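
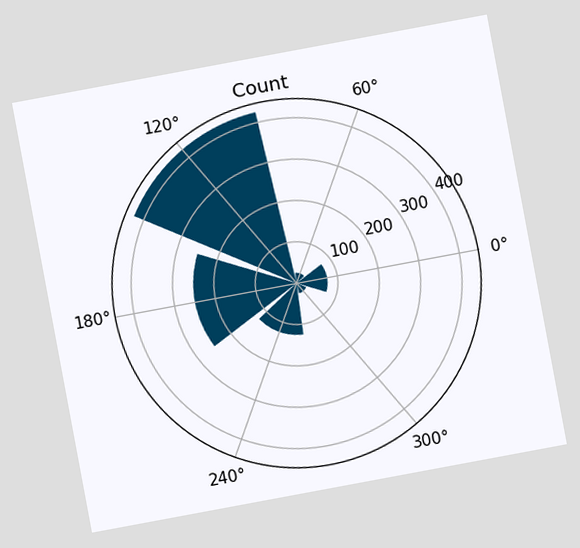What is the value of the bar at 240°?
The chart is tilted about 11° counter-clockwise. The bar at 240° reaches 125 on the radial axis.

125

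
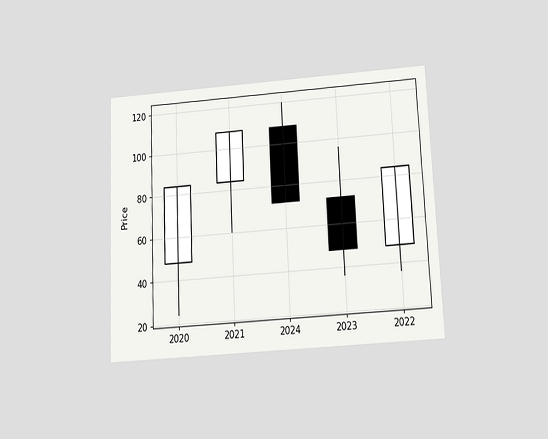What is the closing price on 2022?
The chart is tilted about 3° counter-clockwise and viewed slightly from below. The 2022 candle closes at 84.

84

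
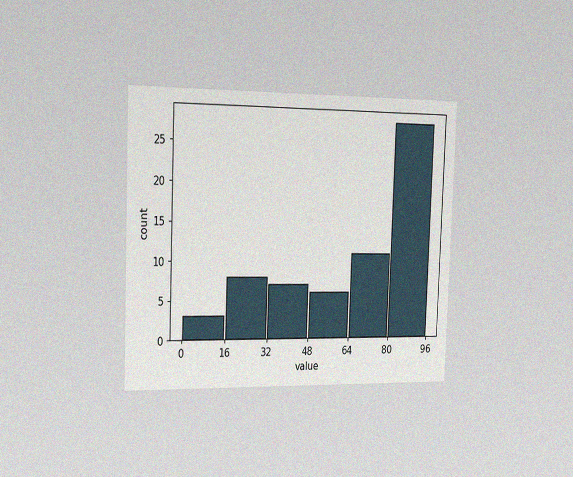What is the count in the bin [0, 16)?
3

The chart is tilted about 2° clockwise and viewed slightly from the left, with some photo noise. The [0, 16) bin has height 3.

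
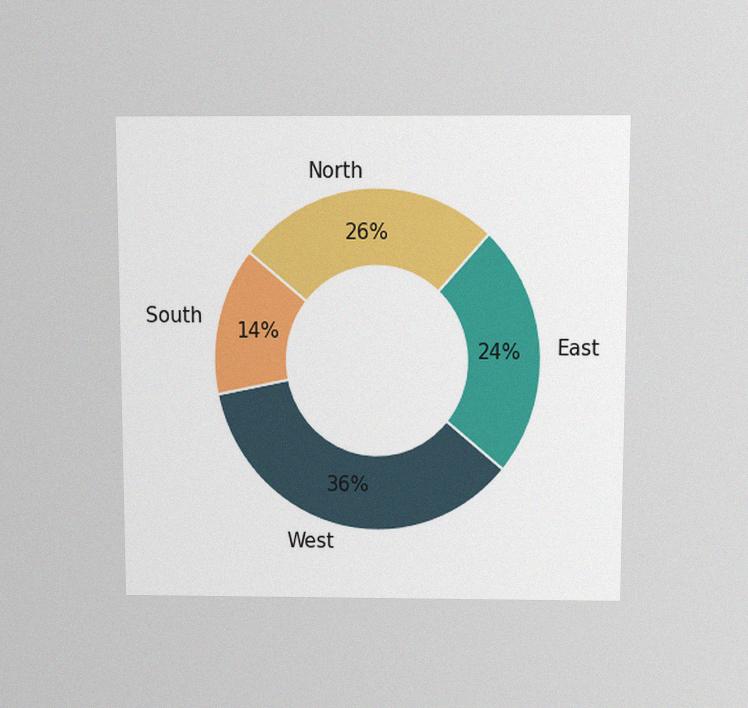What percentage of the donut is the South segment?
14%

The chart is viewed slightly from above, with some photo noise. The South segment takes up 14% of the ring.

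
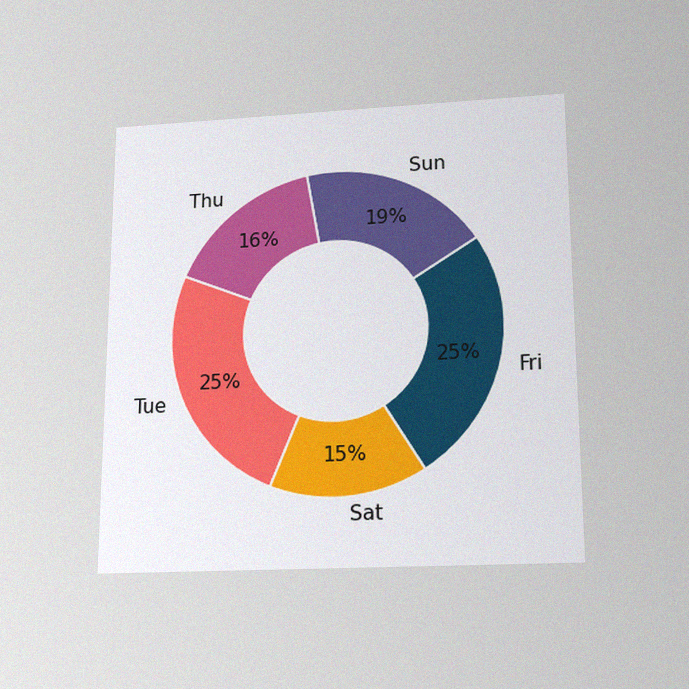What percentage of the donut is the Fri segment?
25%

The chart is viewed slightly from below, with some photo noise. The Fri segment takes up 25% of the ring.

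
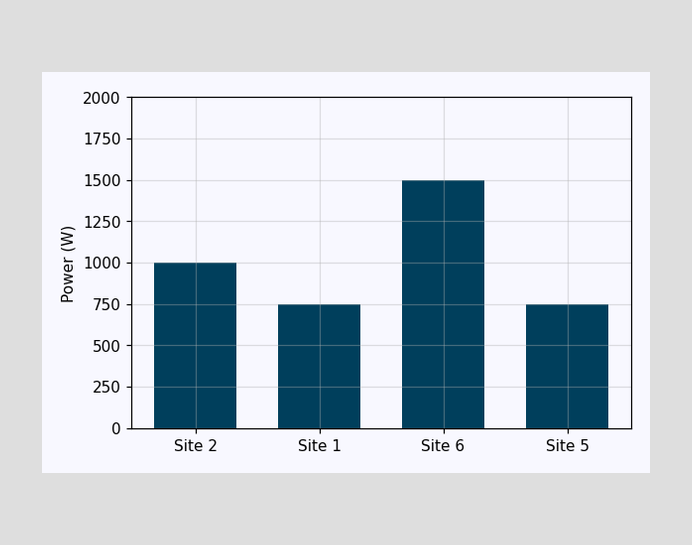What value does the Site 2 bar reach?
1000W

Reading along the chart's y-axis, the Site 2 bar reaches 1000W.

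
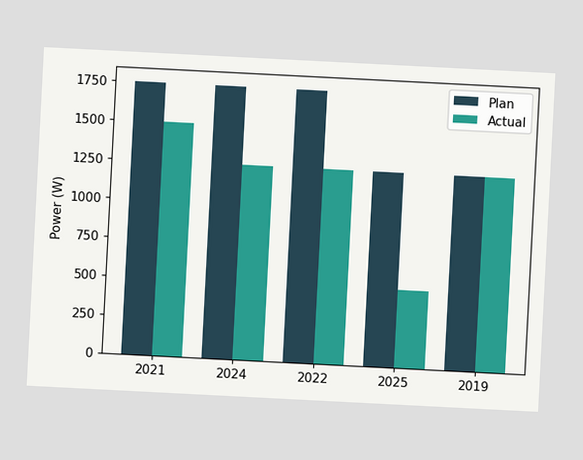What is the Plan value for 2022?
The chart is tilted about 3° clockwise. The Plan bar at 2022 reaches 1750W on the y-axis.

1750W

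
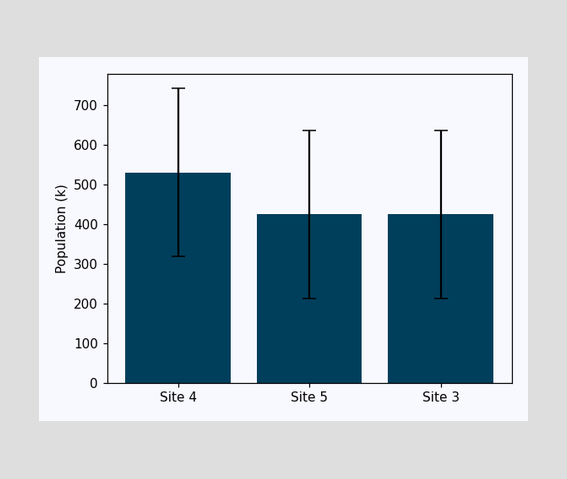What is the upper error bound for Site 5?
The Site 5 bar's upper whisker reaches 636k.

636k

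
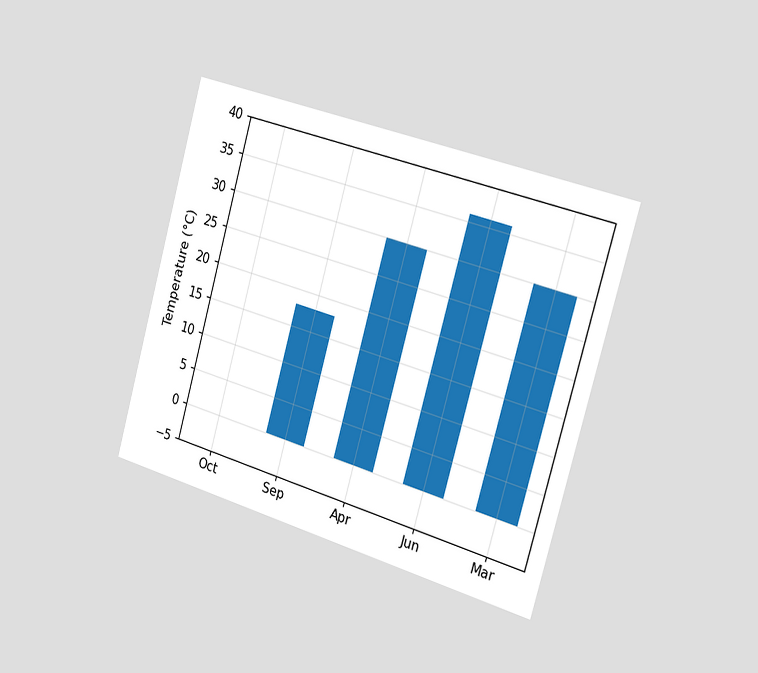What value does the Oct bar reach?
0°C

The chart is tilted about 16° clockwise and viewed slightly from the right. Reading along the chart's y-axis, the Oct bar reaches 0°C.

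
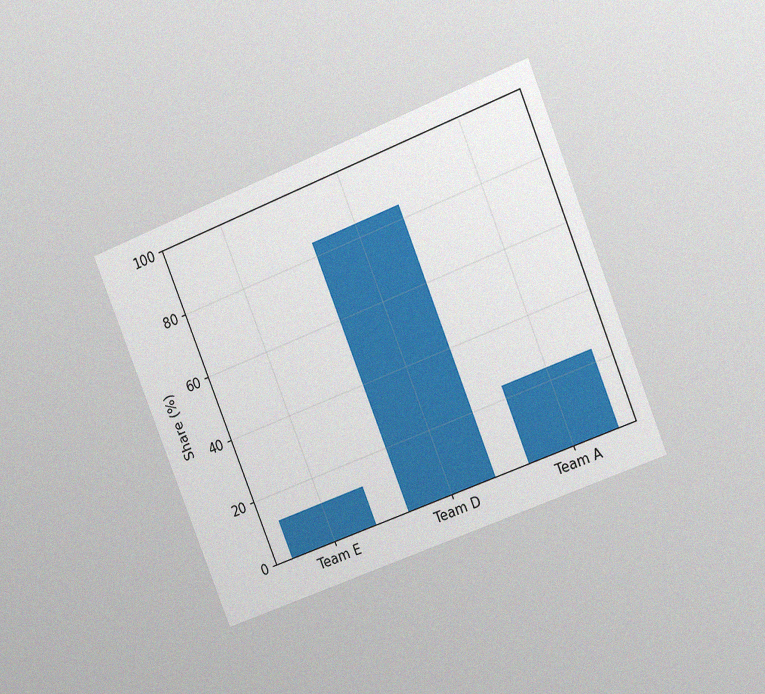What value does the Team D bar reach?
84%

The chart is tilted about 22° counter-clockwise and viewed slightly from the right, with some photo noise. Reading along the chart's y-axis, the Team D bar reaches 84%.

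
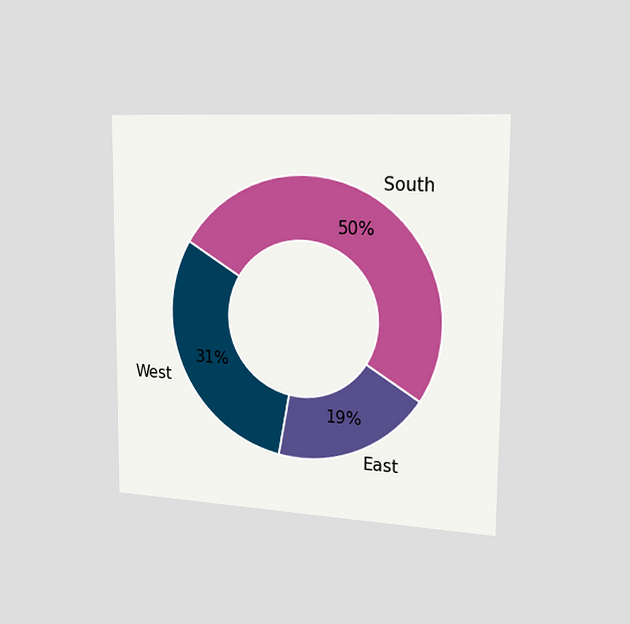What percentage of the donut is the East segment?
The chart is viewed slightly from the right. The East segment takes up 19% of the ring.

19%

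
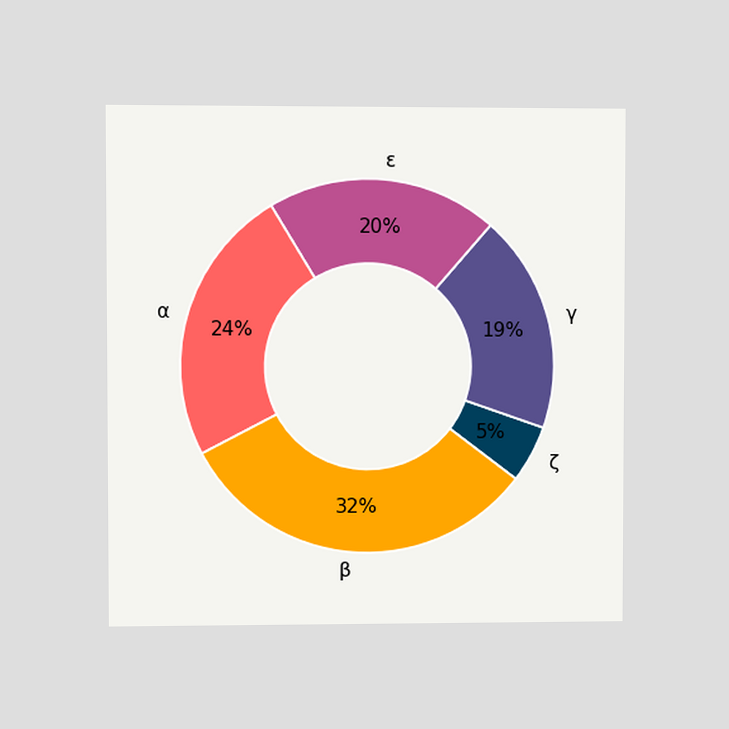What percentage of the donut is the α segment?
The chart is viewed at a slight angle. The α segment takes up 24% of the ring.

24%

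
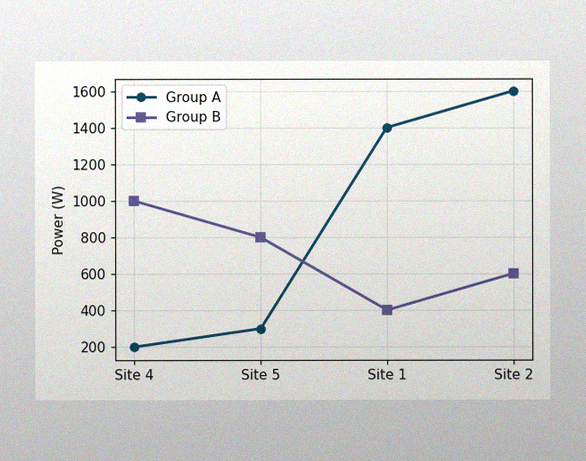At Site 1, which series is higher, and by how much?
Group A, by 1000W

The image has some photo noise and uneven lighting. At Site 1, Group A sits above the other line by 1000W.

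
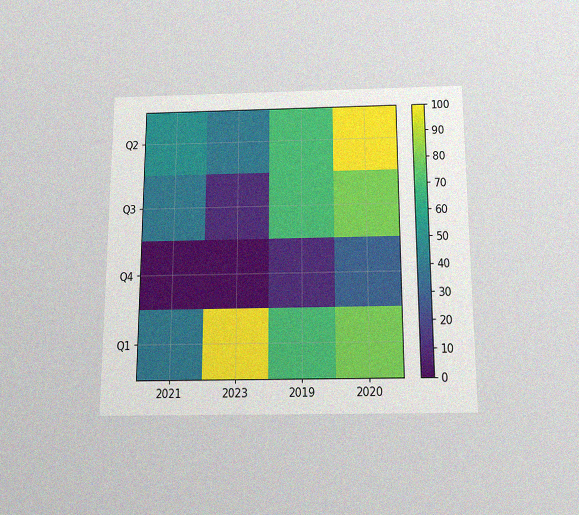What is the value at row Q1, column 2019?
70

The chart is viewed slightly from below, with some photo noise. Matching cell (Q1, 2019) against the colorbar gives 70.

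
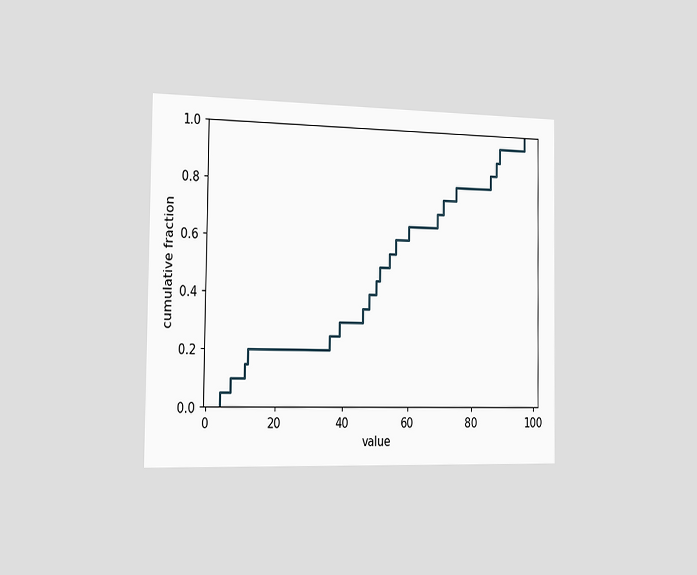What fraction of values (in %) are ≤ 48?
40%

The chart is viewed slightly from the left. At x=48 the ECDF step is at 40%.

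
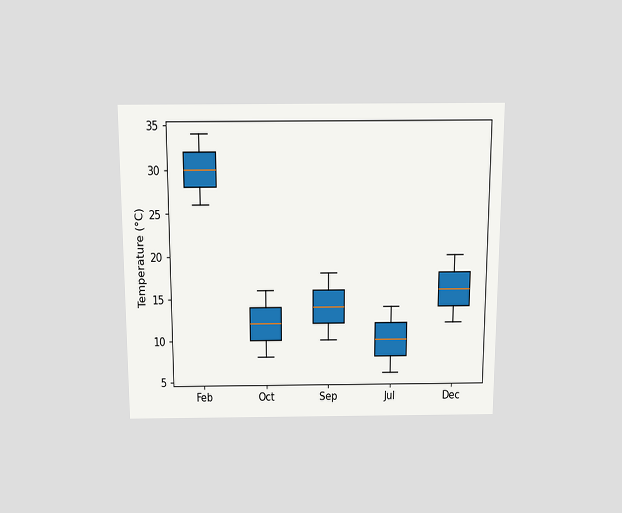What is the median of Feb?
The chart is viewed slightly from above. The median line in the Feb box sits at 30°C.

30°C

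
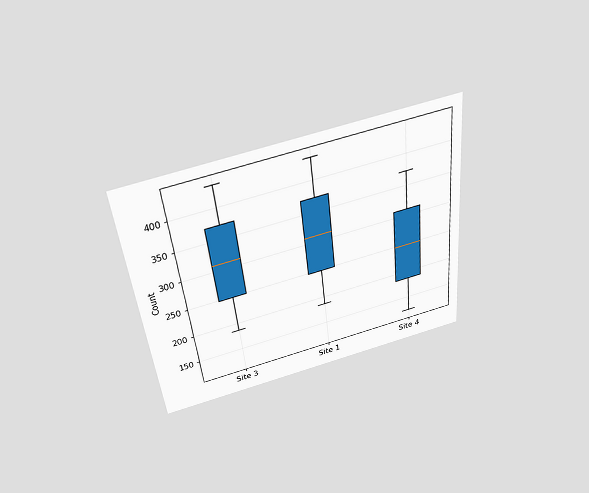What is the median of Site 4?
248

The chart is tilted about 6° counter-clockwise and viewed slightly from above. The median line in the Site 4 box sits at 248.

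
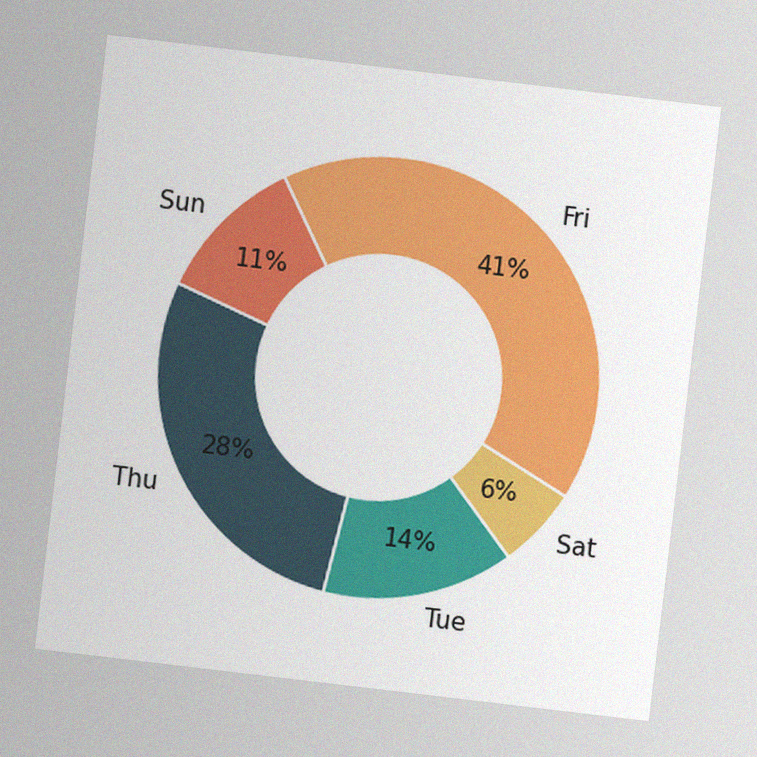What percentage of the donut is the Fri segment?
The chart is tilted about 7° clockwise, with some photo noise. The Fri segment takes up 41% of the ring.

41%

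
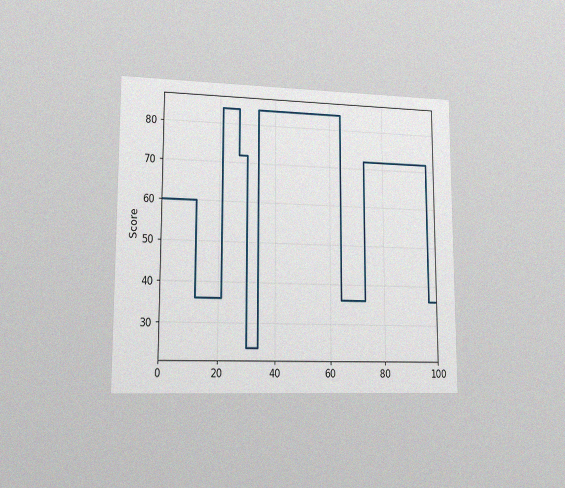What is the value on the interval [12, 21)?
The chart is viewed slightly from the left, with some photo noise. On [12, 21) the step sits at 36.

36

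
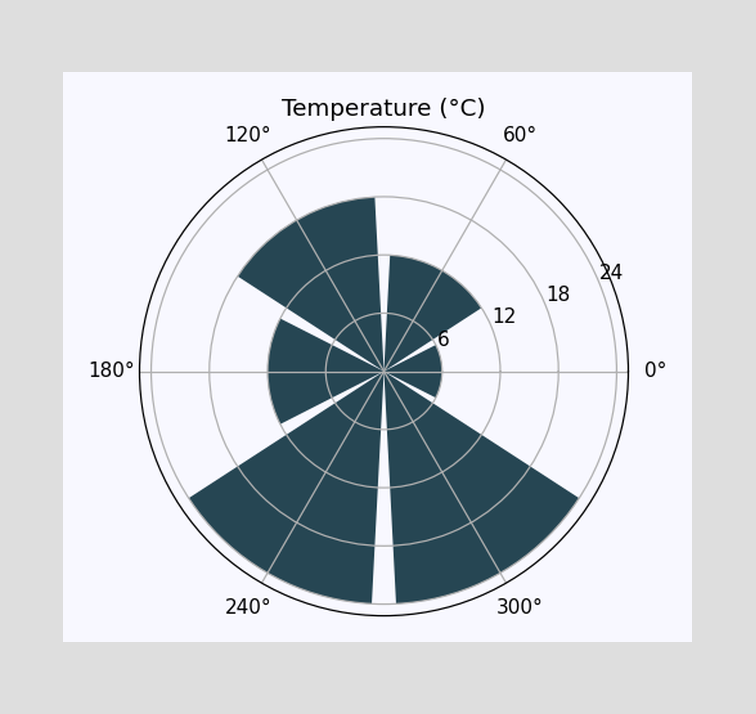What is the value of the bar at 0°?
The bar at 0° reaches 6°C on the radial axis.

6°C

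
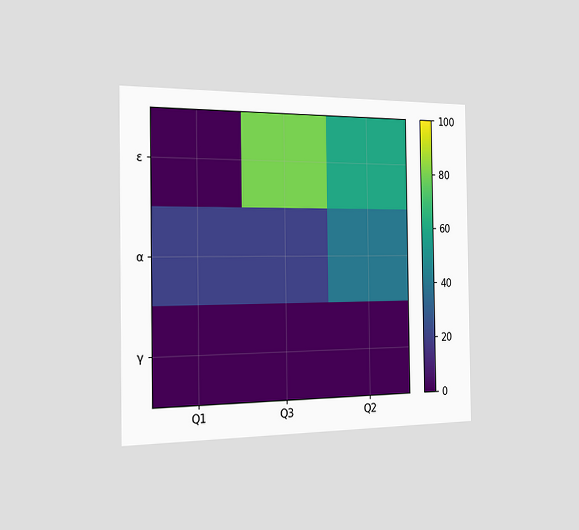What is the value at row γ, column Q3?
The chart is viewed slightly from the left. Matching cell (γ, Q3) against the colorbar gives 0.

0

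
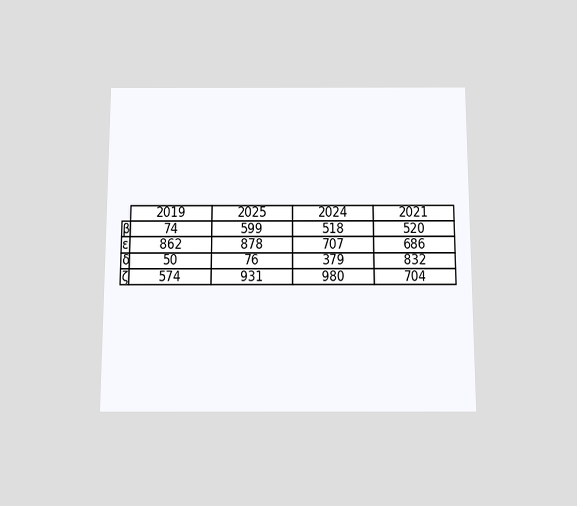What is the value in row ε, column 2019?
862

The chart is viewed slightly from below. The (ε, 2019) cell reads 862.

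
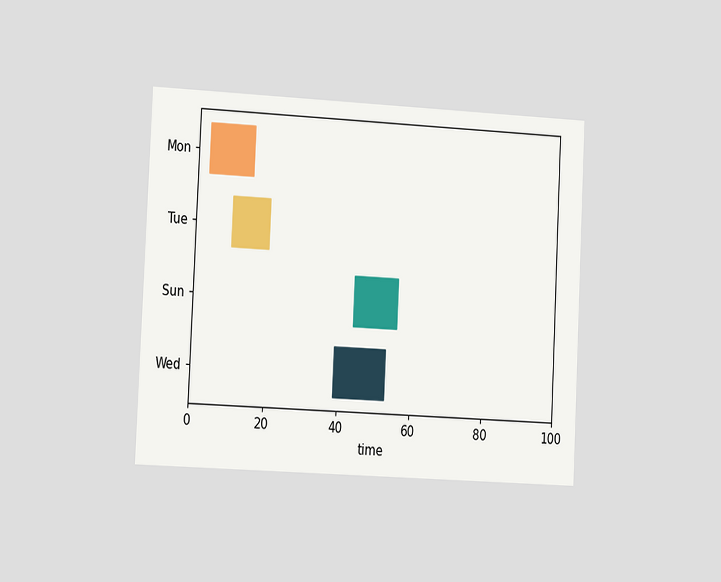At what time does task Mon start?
The chart is tilted about 3° clockwise and viewed slightly from the left. The Mon bar begins at t=3.

3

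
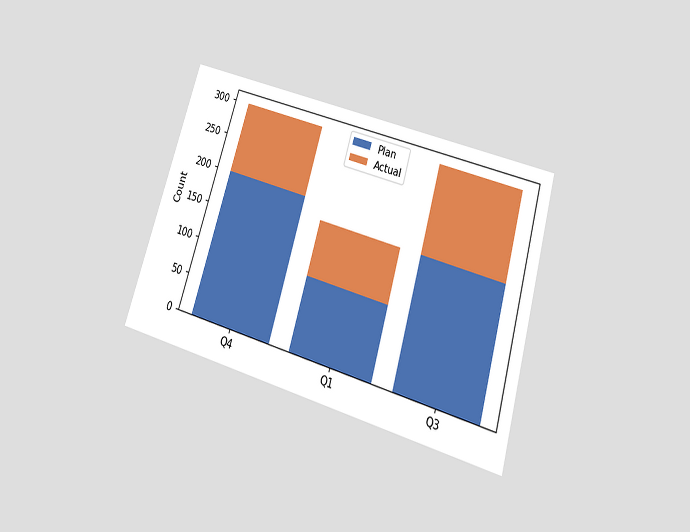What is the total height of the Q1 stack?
The chart is tilted about 17° clockwise and viewed slightly from below. The Q1 stack's top reaches 175 on the y-axis.

175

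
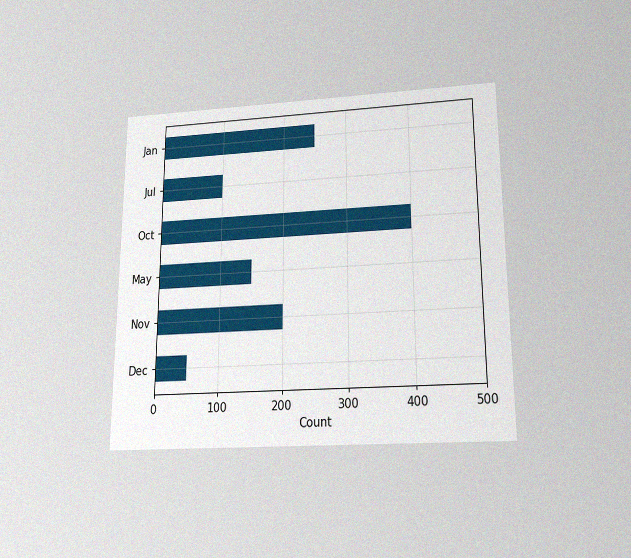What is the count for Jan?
250

The chart is viewed slightly from below, with some photo noise. Reading along the chart's x-axis, the Jan bar reaches 250.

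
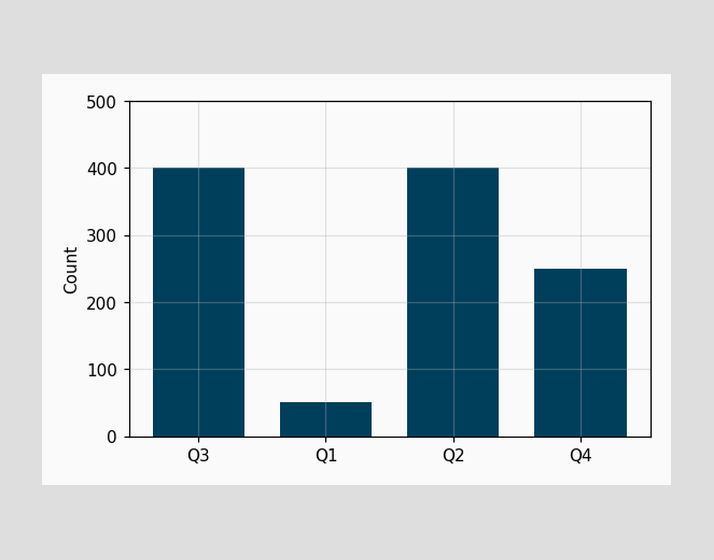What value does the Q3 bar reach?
400

Reading along the chart's y-axis, the Q3 bar reaches 400.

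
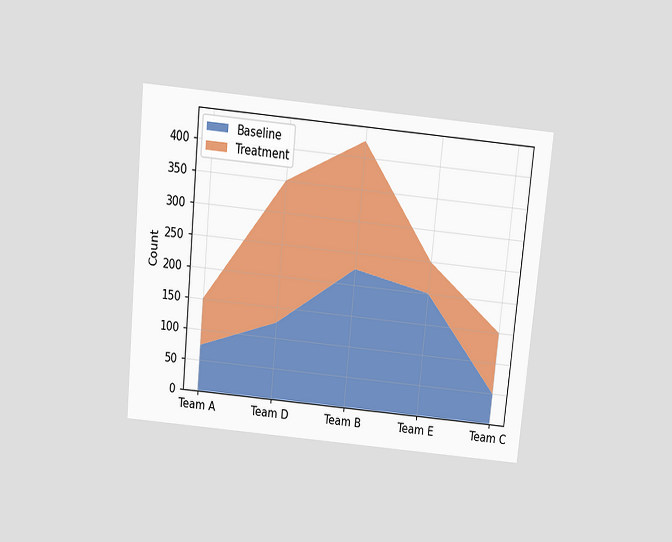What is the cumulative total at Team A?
150

The chart is tilted about 6° clockwise and viewed slightly from above. The stacked total at Team A reaches 150.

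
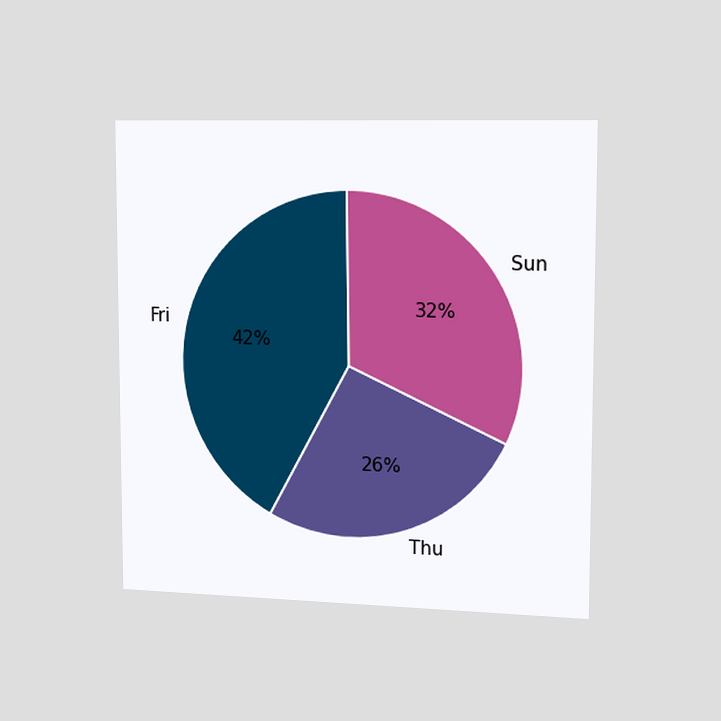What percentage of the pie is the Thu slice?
26%

The chart is viewed slightly from the right. The Thu slice takes up 26% of the pie.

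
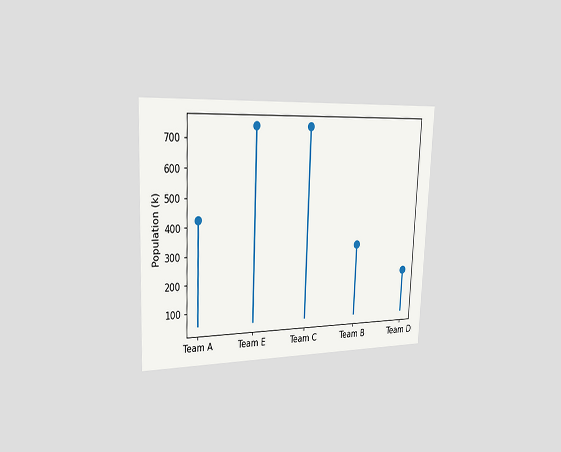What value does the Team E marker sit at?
The chart is tilted about 2° clockwise and viewed slightly from the left. The Team E marker sits at 742k.

742k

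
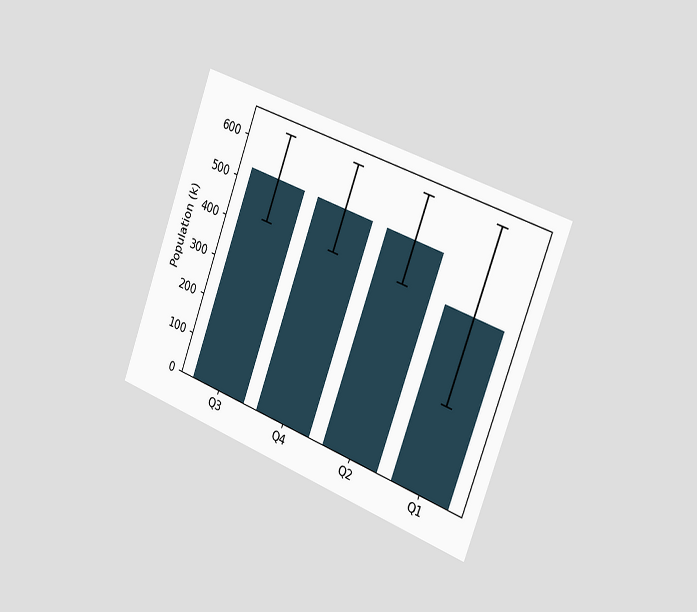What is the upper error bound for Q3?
636k

The chart is tilted about 20° clockwise and viewed slightly from the right. The Q3 bar's upper whisker reaches 636k.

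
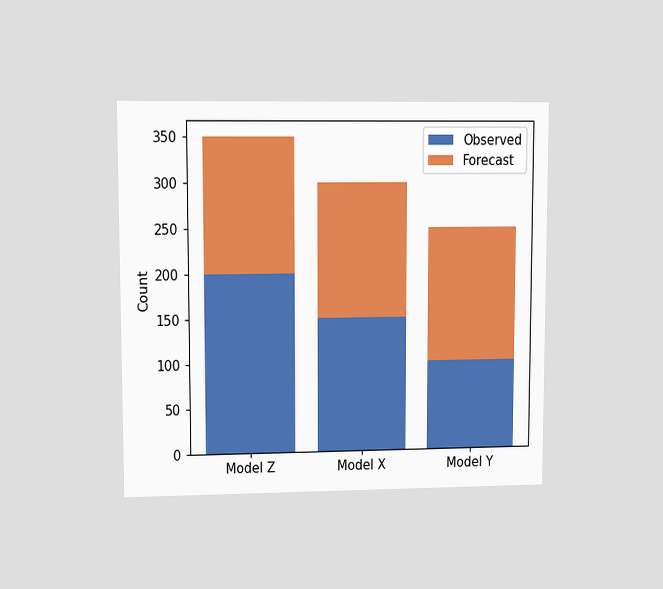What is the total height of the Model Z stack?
The chart is viewed at a slight angle. The Model Z stack's top reaches 350 on the y-axis.

350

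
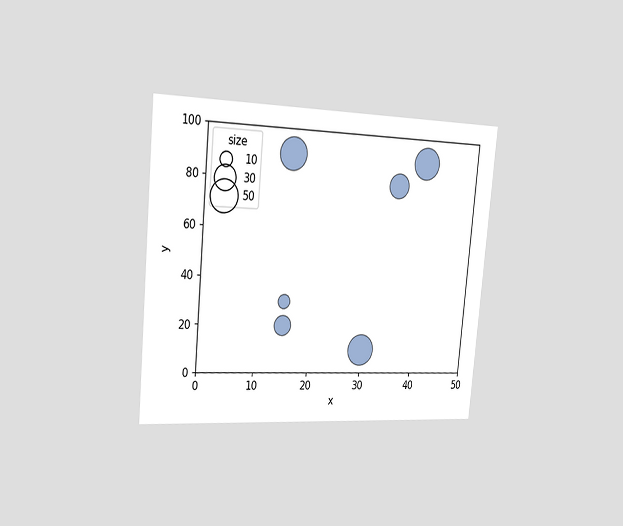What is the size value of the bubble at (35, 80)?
The chart is tilted about 5° clockwise and viewed slightly from the left. Matching the bubble at (35, 80) against the size legend gives 30.

30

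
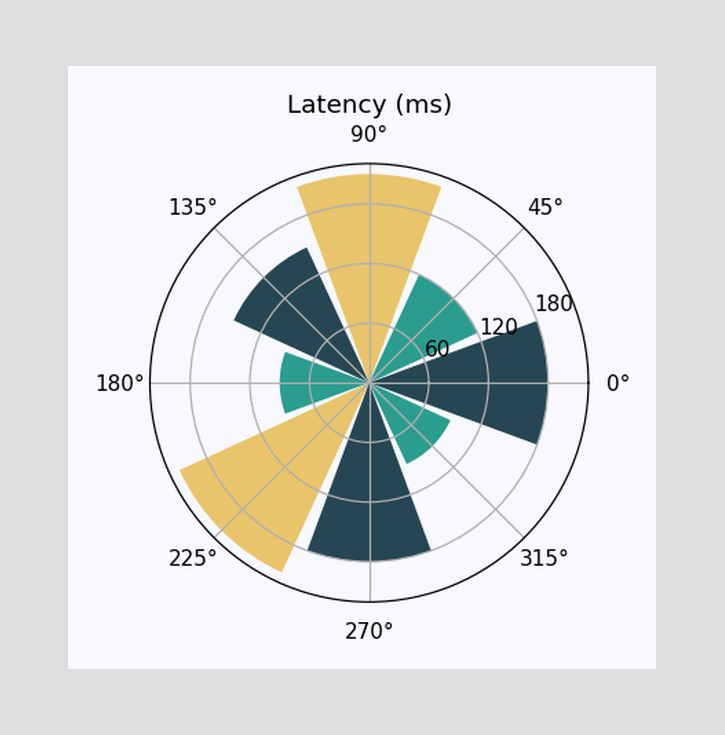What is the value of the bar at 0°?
The bar at 0° reaches 180ms on the radial axis.

180ms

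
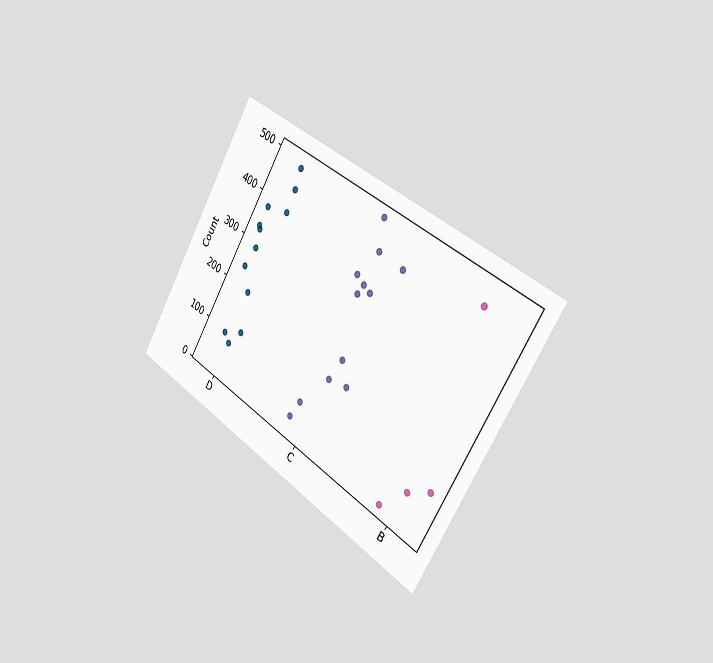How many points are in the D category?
12

The chart is tilted about 31° clockwise and viewed slightly from the right. Counting the markers in the D column gives 12.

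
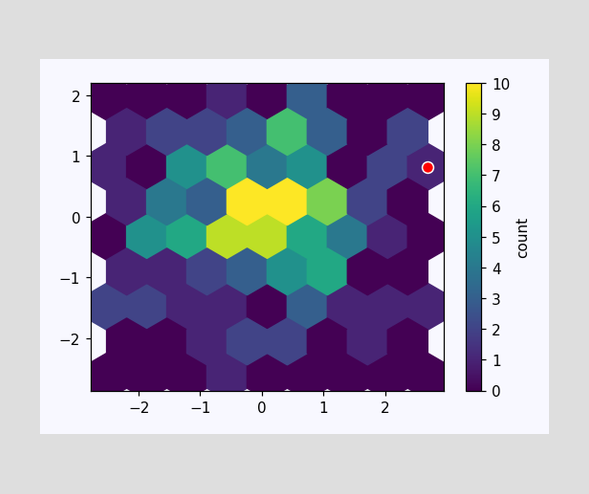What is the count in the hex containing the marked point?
1

The marked hex reads 1 on the colorbar.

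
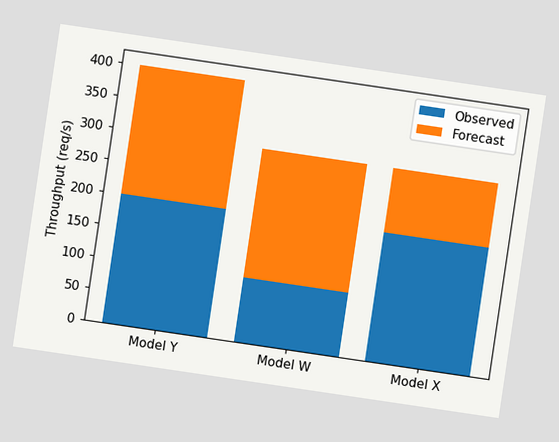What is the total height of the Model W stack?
300req/s

The chart is tilted about 8° clockwise. The Model W stack's top reaches 300req/s on the y-axis.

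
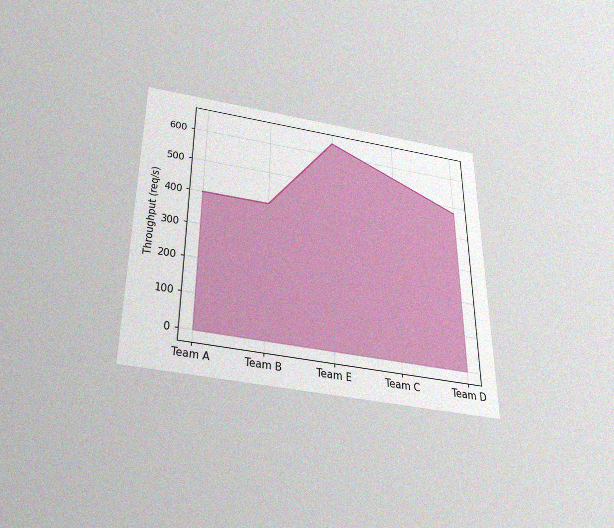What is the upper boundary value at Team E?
640req/s

The chart is viewed slightly from below, with some photo noise. At Team E the upper boundary is at 640req/s.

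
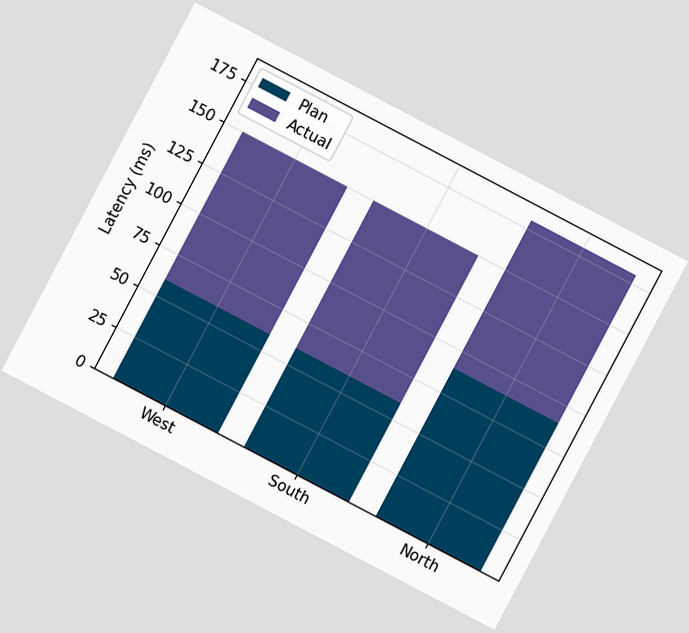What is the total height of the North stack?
180ms

The chart is tilted about 28° clockwise. The North stack's top reaches 180ms on the y-axis.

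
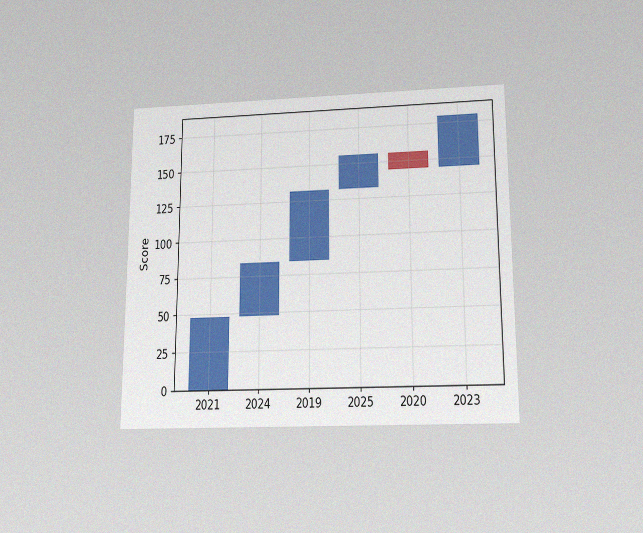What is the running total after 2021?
48

The chart is viewed slightly from below, with some photo noise. After 2021 the running total reaches 48.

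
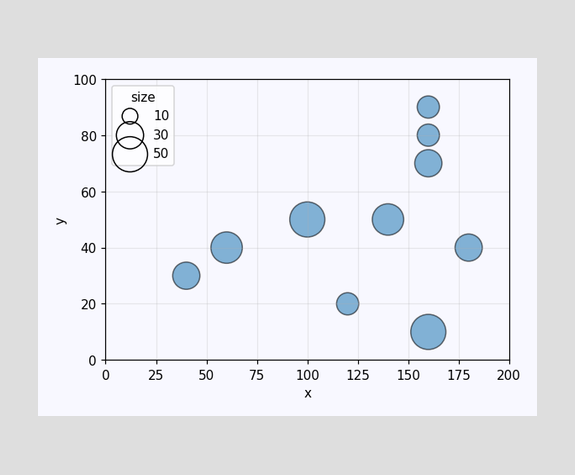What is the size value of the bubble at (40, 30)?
Matching the bubble at (40, 30) against the size legend gives 30.

30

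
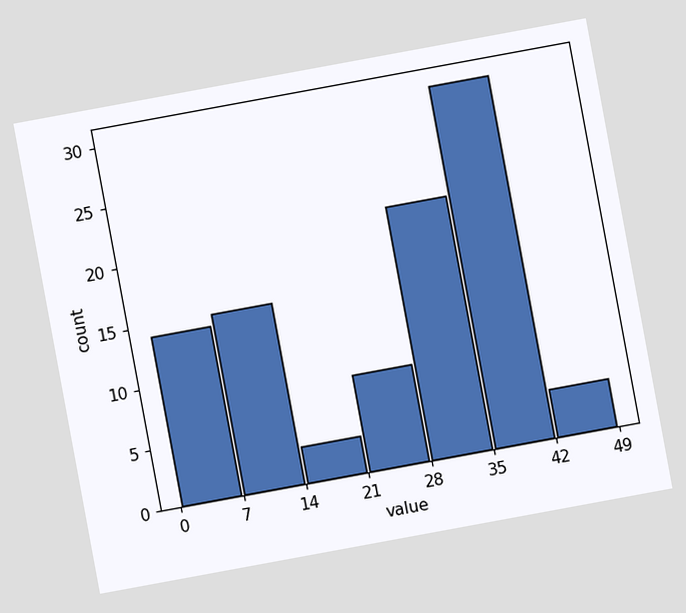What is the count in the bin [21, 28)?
The chart is tilted about 10° counter-clockwise. The [21, 28) bin has height 8.

8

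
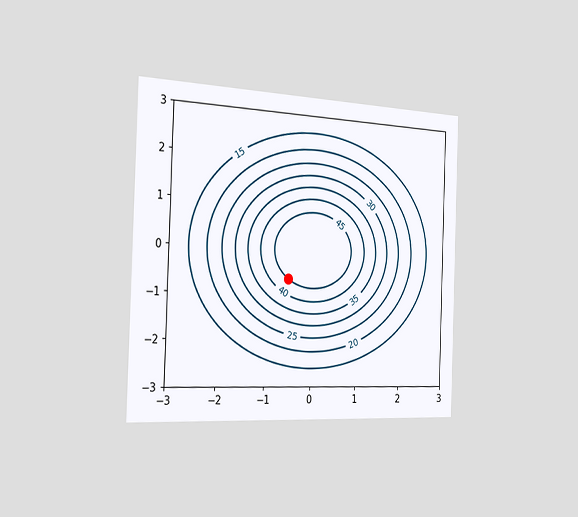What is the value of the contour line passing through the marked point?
The chart is tilted about 2° clockwise and viewed slightly from the left. The marked point sits on the contour labelled 45.

45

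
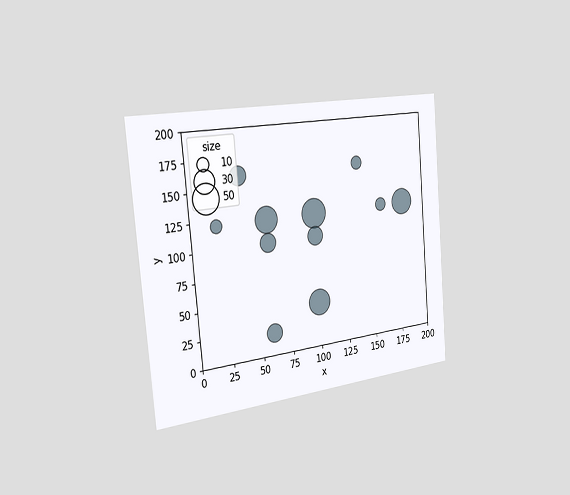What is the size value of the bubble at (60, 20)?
The chart is tilted about 5° counter-clockwise and viewed slightly from the left. Matching the bubble at (60, 20) against the size legend gives 20.

20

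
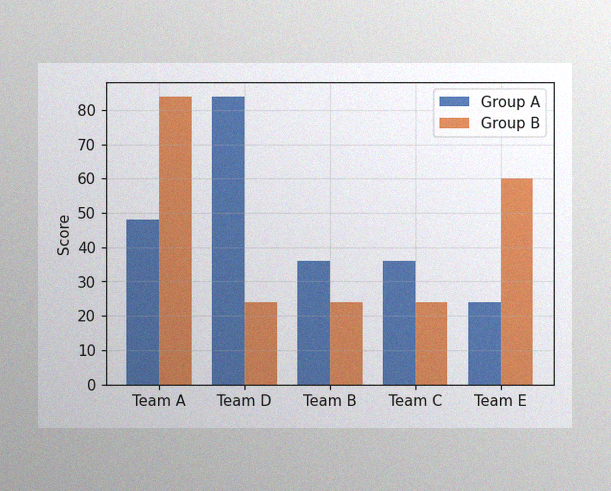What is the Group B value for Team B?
24

The image has some photo noise and uneven lighting. The Group B bar at Team B reaches 24 on the y-axis.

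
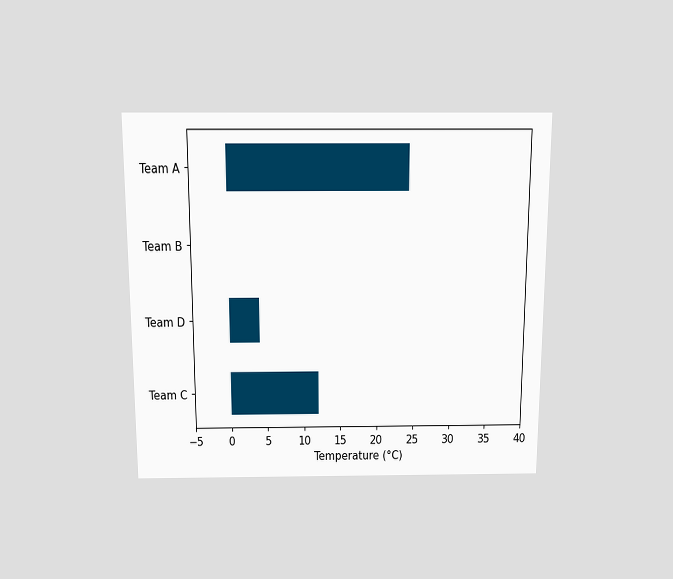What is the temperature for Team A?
24°C

The chart is viewed slightly from above. Reading along the chart's x-axis, the Team A bar reaches 24°C.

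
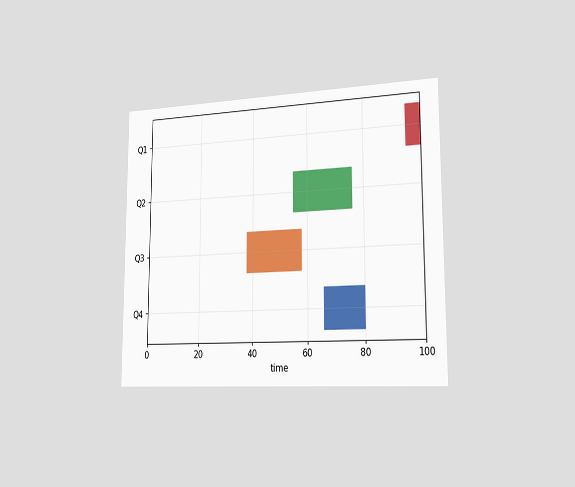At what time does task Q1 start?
The chart is viewed slightly from the right. The Q1 bar begins at t=95.

95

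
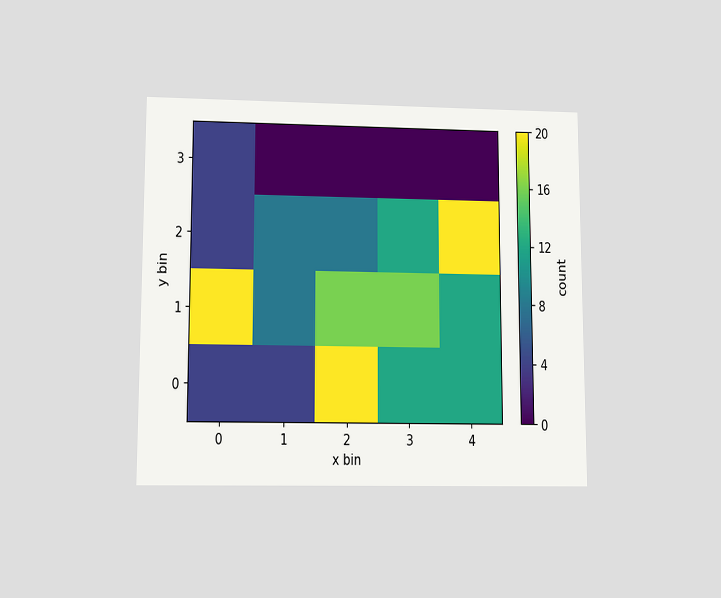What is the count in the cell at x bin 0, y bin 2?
The chart is viewed slightly from below. Matching the cell (0, 2) against the colorbar gives 4.

4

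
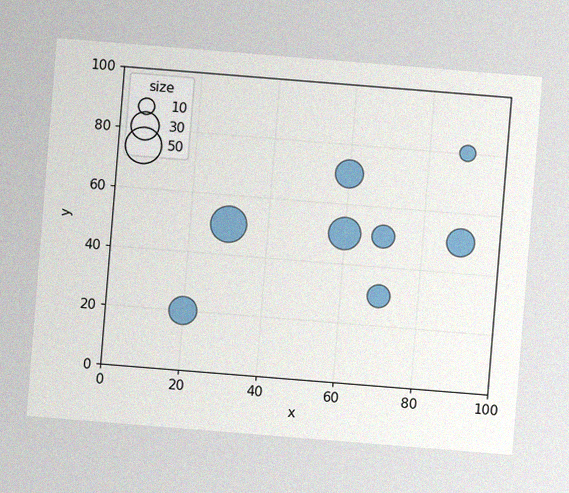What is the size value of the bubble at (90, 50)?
The chart is tilted about 5° clockwise, with some photo noise. Matching the bubble at (90, 50) against the size legend gives 30.

30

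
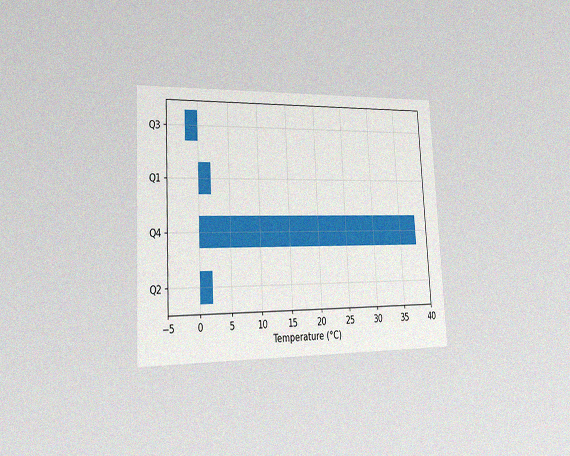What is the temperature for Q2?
2°C

The chart is tilted about 3° counter-clockwise and viewed slightly from the left, with some photo noise. Reading along the chart's x-axis, the Q2 bar reaches 2°C.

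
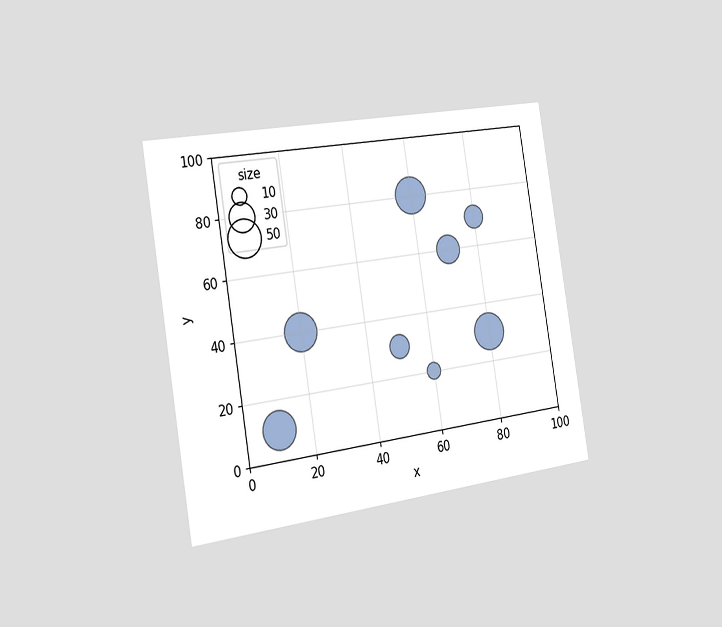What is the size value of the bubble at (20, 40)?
50

The chart is tilted about 9° counter-clockwise and viewed slightly from the left. Matching the bubble at (20, 40) against the size legend gives 50.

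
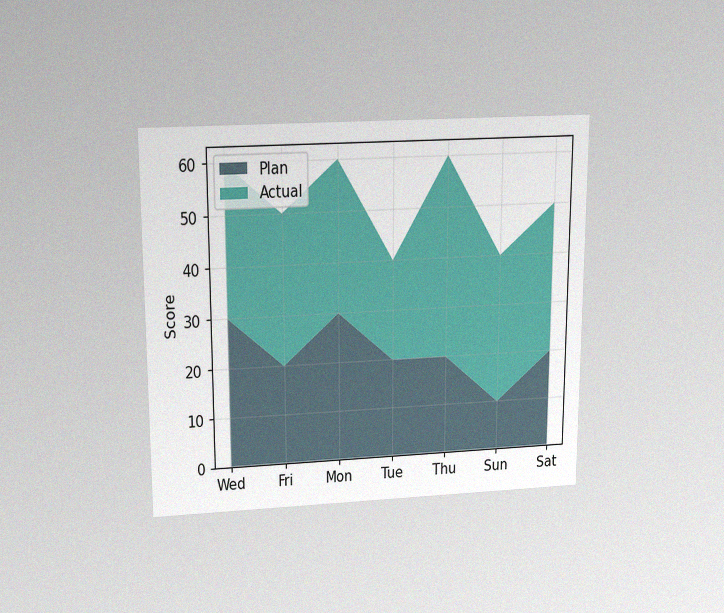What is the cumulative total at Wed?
60

The chart is viewed slightly from above, with some photo noise. The stacked total at Wed reaches 60.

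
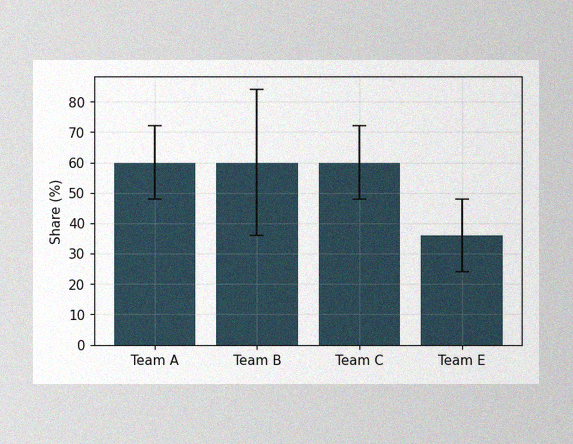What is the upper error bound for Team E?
The image has some photo noise and uneven lighting. The Team E bar's upper whisker reaches 48%.

48%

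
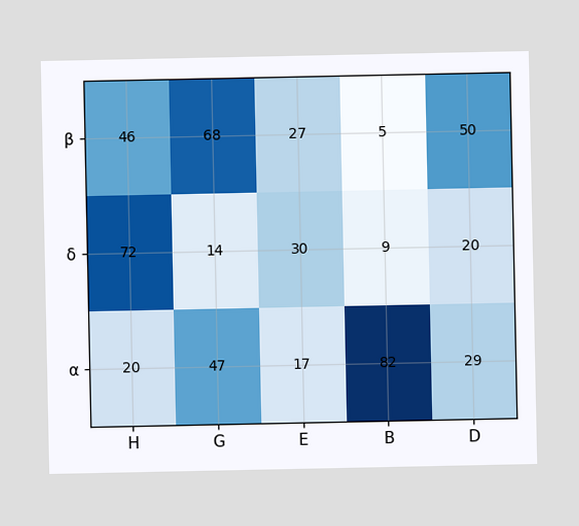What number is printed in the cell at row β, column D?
The (β, D) cell reads 50.

50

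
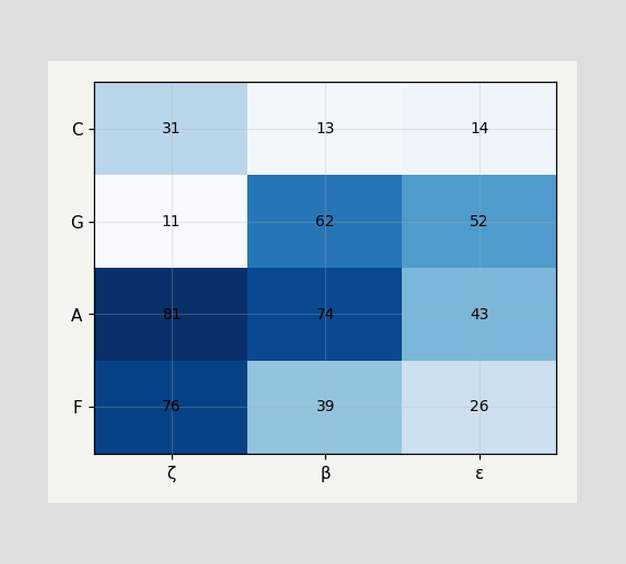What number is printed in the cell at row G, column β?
The (G, β) cell reads 62.

62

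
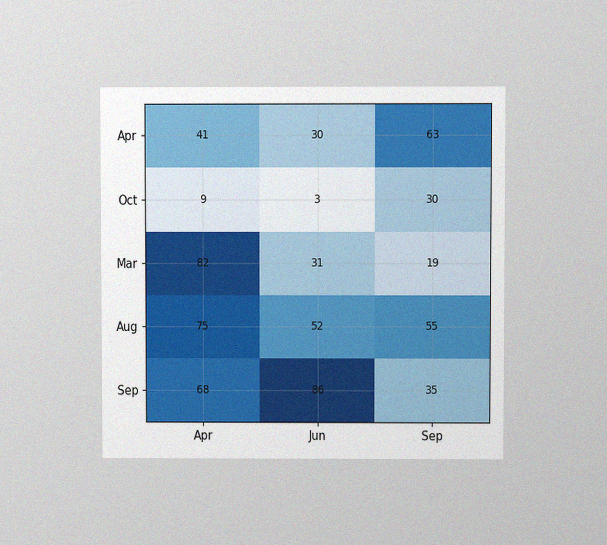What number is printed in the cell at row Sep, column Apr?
68

The chart is viewed at a slight angle, with some photo noise. The (Sep, Apr) cell reads 68.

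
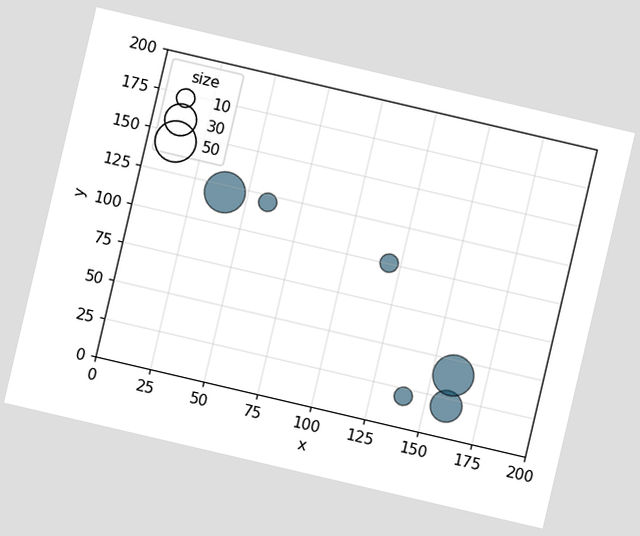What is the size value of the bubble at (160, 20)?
30

The chart is tilted about 13° clockwise. Matching the bubble at (160, 20) against the size legend gives 30.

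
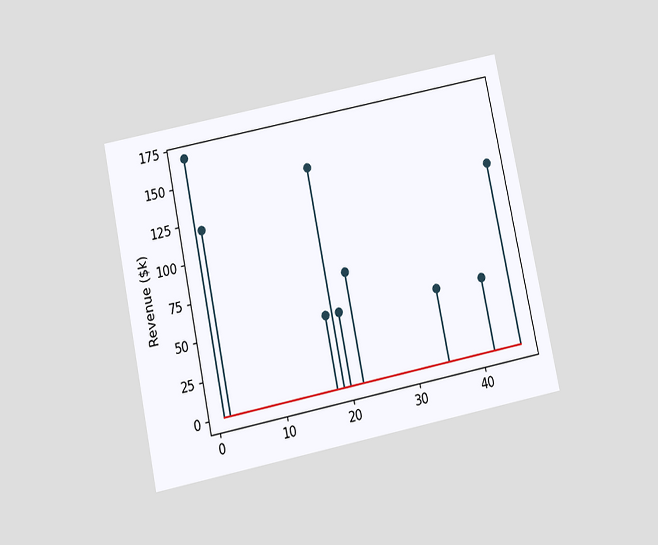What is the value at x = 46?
The chart is tilted about 12° counter-clockwise and viewed slightly from below. The stem at x=46 reaches $120k.

$120k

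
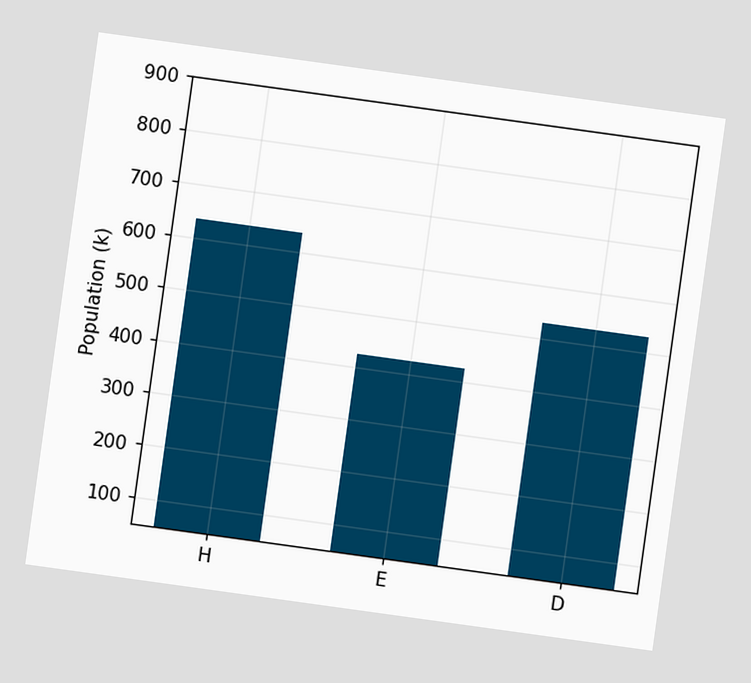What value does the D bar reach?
530k

The chart is tilted about 8° clockwise. Reading along the chart's y-axis, the D bar reaches 530k.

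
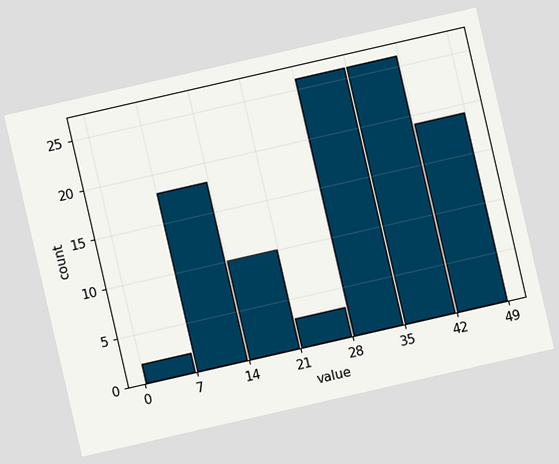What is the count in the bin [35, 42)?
26

The chart is tilted about 13° counter-clockwise. The [35, 42) bin has height 26.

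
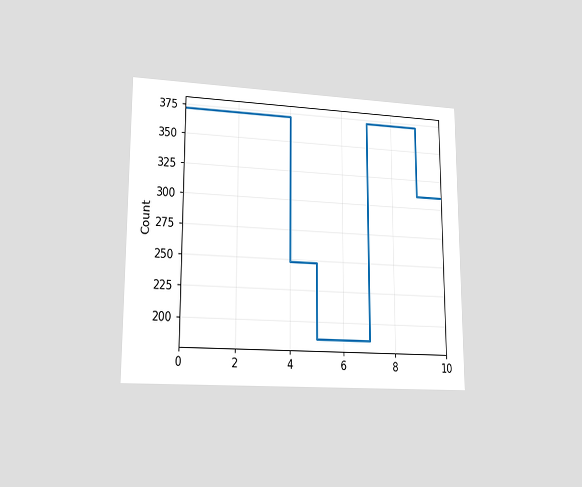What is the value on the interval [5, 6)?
The chart is viewed at a slight angle. On [5, 6) the step sits at 186.

186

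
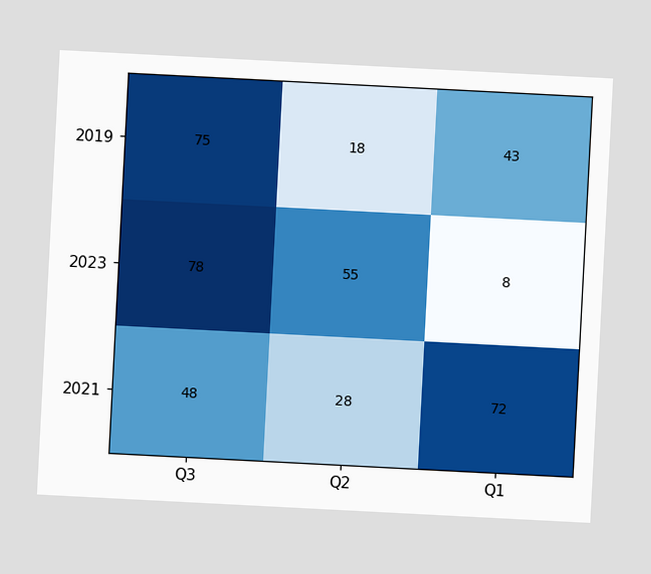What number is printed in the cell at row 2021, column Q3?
The chart is tilted about 3° clockwise. The (2021, Q3) cell reads 48.

48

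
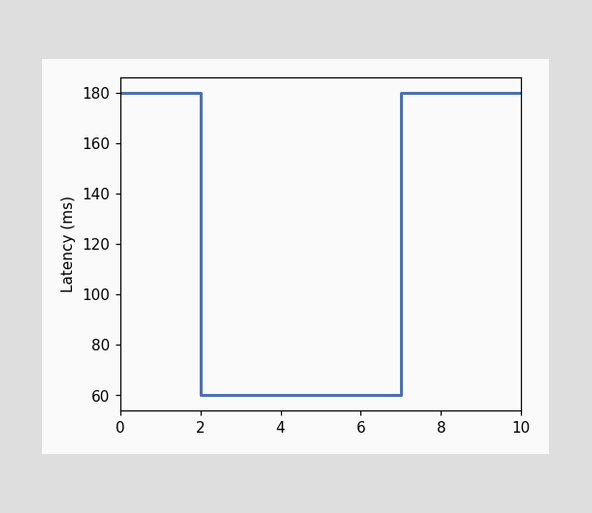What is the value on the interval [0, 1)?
180ms

On [0, 1) the step sits at 180ms.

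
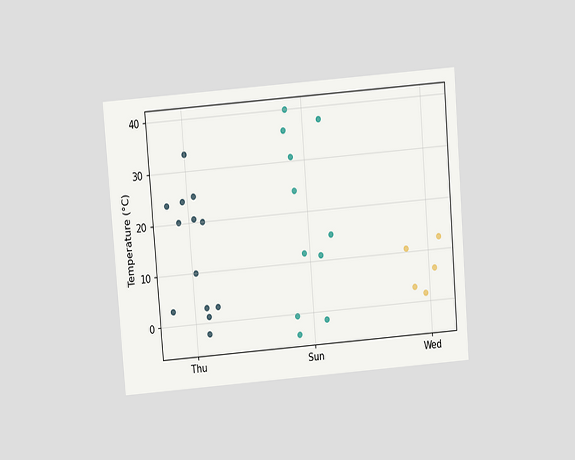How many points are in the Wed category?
5

The chart is tilted about 5° counter-clockwise and viewed slightly from above. Counting the markers in the Wed column gives 5.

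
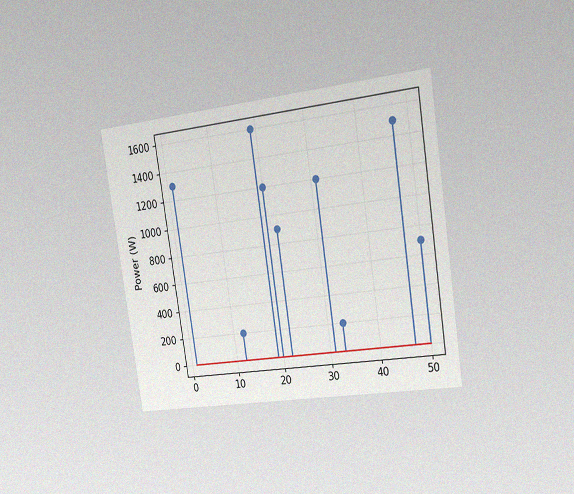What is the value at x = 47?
1500W

The chart is tilted about 9° counter-clockwise and viewed slightly from the right, with some photo noise. The stem at x=47 reaches 1500W.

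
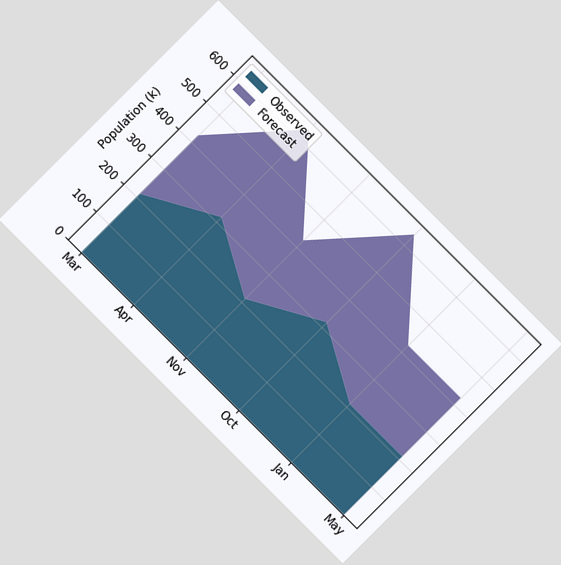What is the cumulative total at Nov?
424k

The chart is tilted about 45° clockwise. The stacked total at Nov reaches 424k.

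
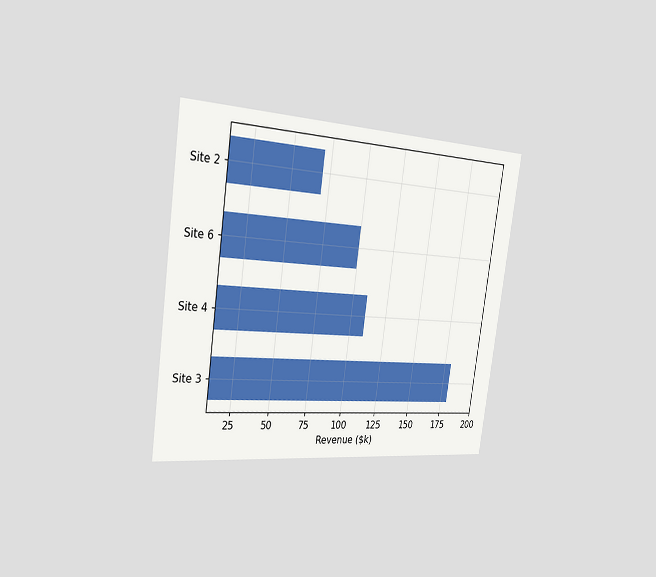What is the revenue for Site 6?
The chart is tilted about 8° clockwise and viewed slightly from the left. Reading along the chart's x-axis, the Site 6 bar reaches $100k.

$100k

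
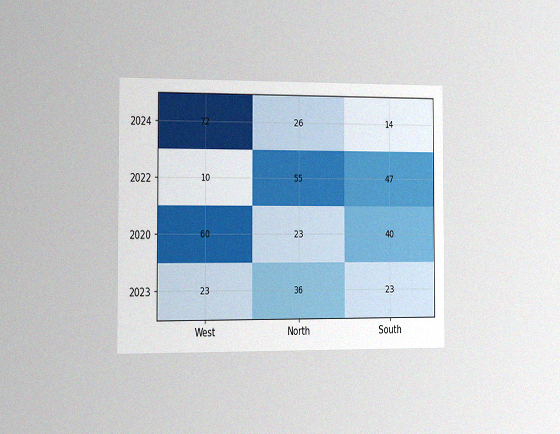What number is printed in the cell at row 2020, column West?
60

The chart is viewed slightly from the left, with some photo noise. The (2020, West) cell reads 60.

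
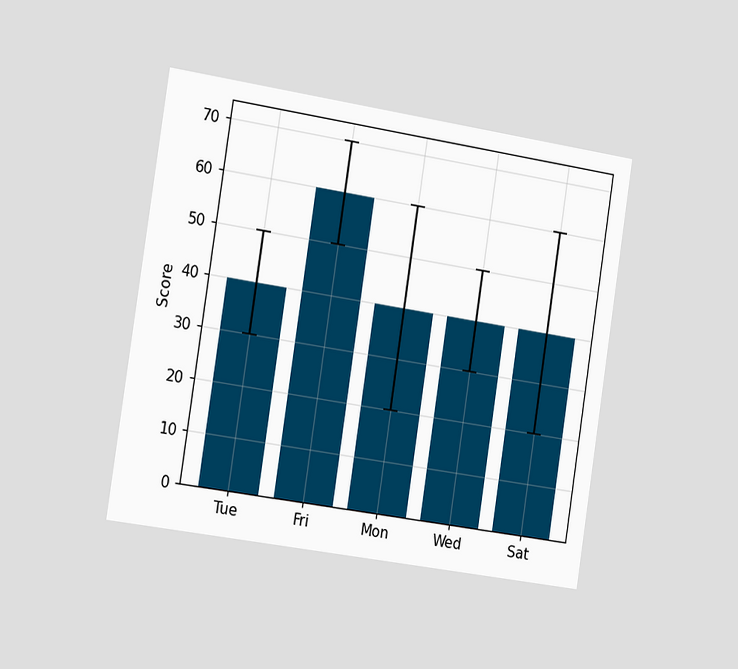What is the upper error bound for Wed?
The chart is tilted about 9° clockwise and viewed slightly from the left. The Wed bar's upper whisker reaches 50.

50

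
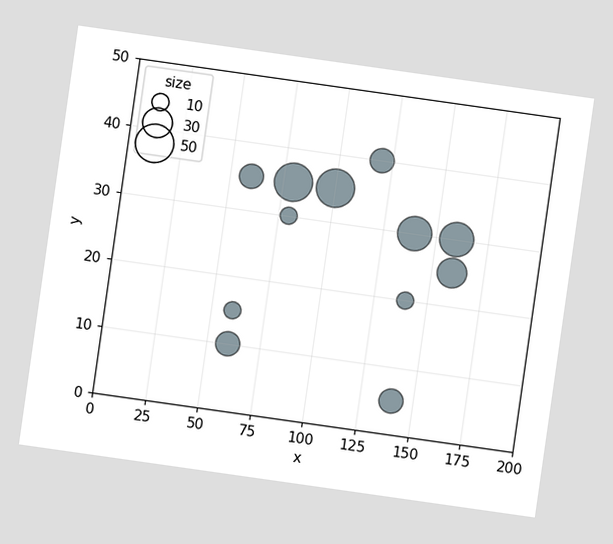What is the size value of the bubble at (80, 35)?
The chart is tilted about 8° clockwise. Matching the bubble at (80, 35) against the size legend gives 50.

50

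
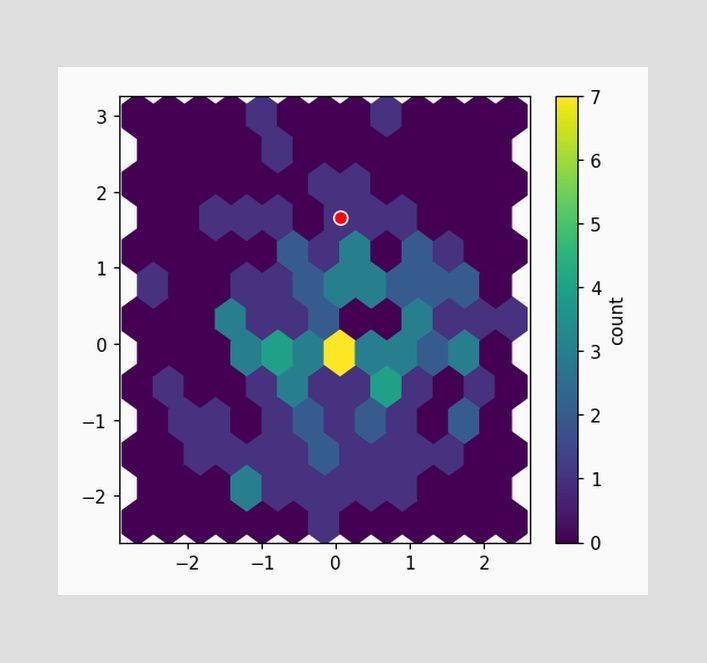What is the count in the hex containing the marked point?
The marked hex reads 1 on the colorbar.

1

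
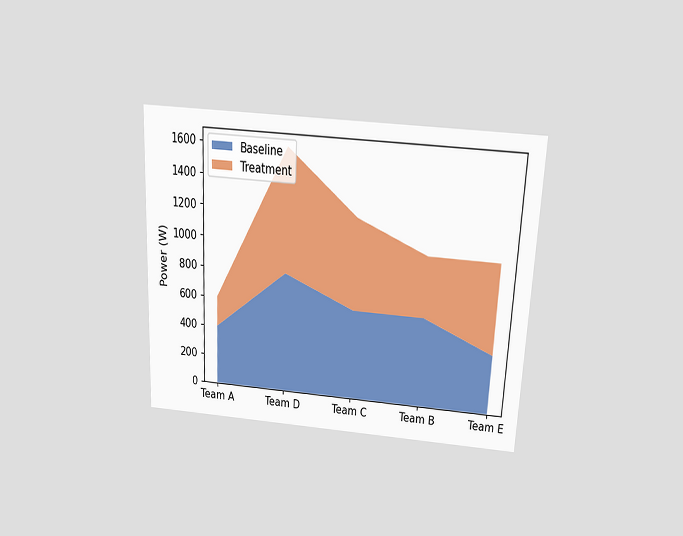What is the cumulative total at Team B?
The chart is tilted about 3° clockwise and viewed slightly from above. The stacked total at Team B reaches 1000W.

1000W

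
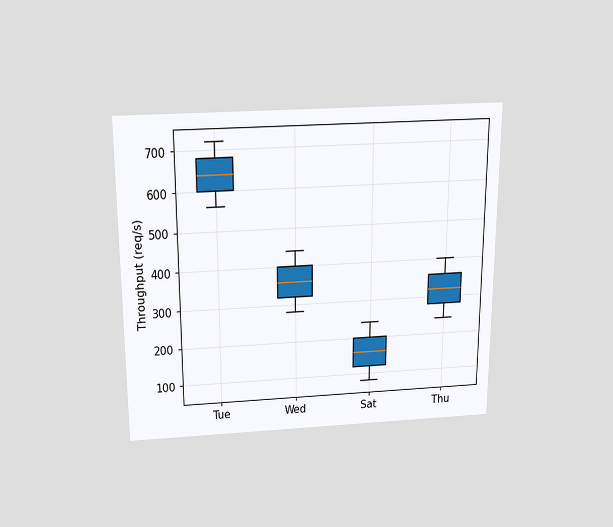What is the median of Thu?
320req/s

The chart is viewed slightly from above. The median line in the Thu box sits at 320req/s.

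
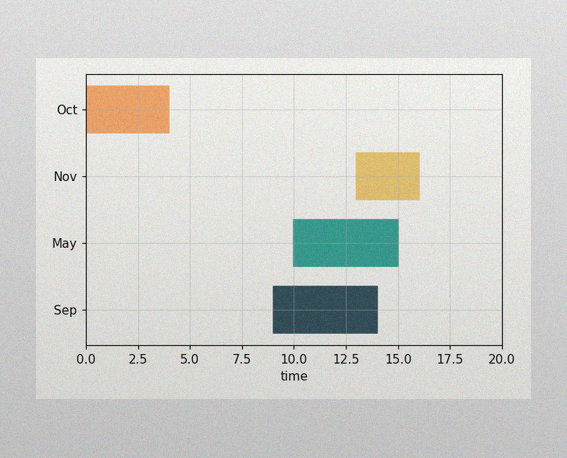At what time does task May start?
The image has some photo noise and uneven lighting. The May bar begins at t=10.

10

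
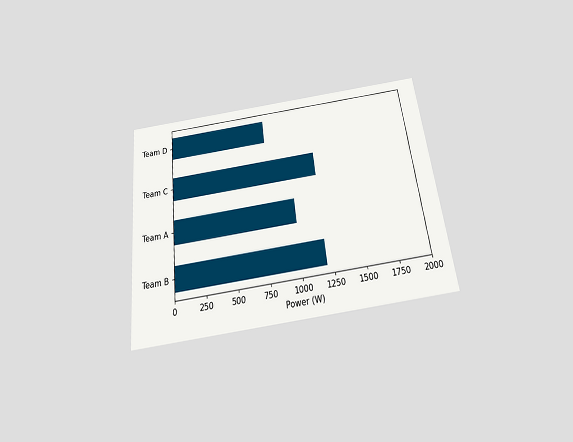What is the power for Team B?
1200W

The chart is tilted about 7° counter-clockwise and viewed slightly from below. Reading along the chart's x-axis, the Team B bar reaches 1200W.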